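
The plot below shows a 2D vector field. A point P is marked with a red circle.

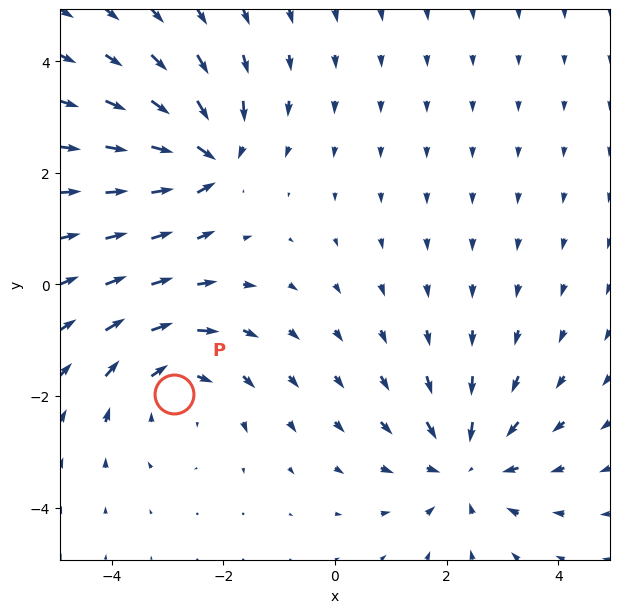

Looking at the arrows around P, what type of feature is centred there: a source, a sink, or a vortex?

At P (-2.9, -2.0) the arrows circulate clockwise. Divergence ≈0, curl about -4 — near-zero divergence with nonzero curl is a vortex.

vortex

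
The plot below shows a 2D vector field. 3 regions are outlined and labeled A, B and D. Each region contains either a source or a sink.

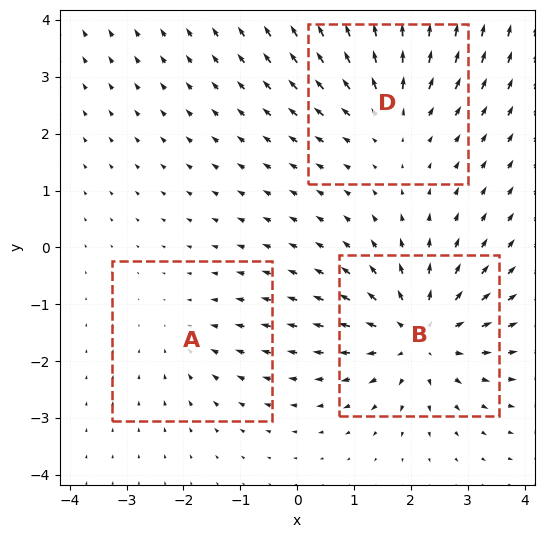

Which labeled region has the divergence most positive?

Divergence at each region's feature centre — A: about -2, B: about +4, D: about +3. Region B is most positive.

B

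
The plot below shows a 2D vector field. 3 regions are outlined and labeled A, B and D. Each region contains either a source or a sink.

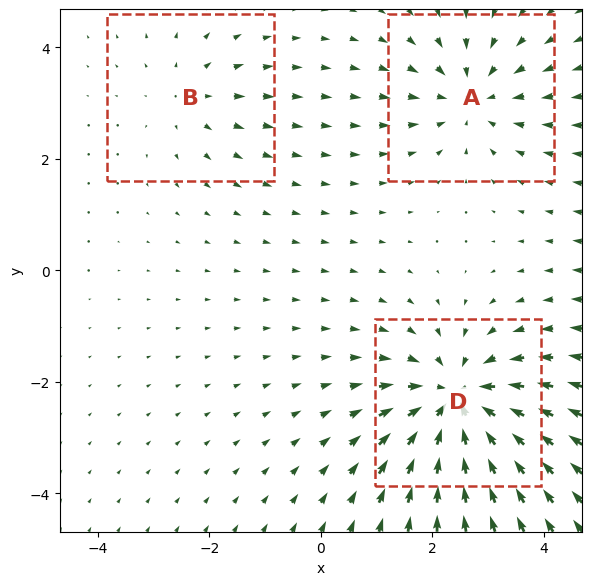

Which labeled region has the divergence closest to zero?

B

Divergence at each region's feature centre — A: about -3, B: about +2, D: about -5. Region B is closest to zero.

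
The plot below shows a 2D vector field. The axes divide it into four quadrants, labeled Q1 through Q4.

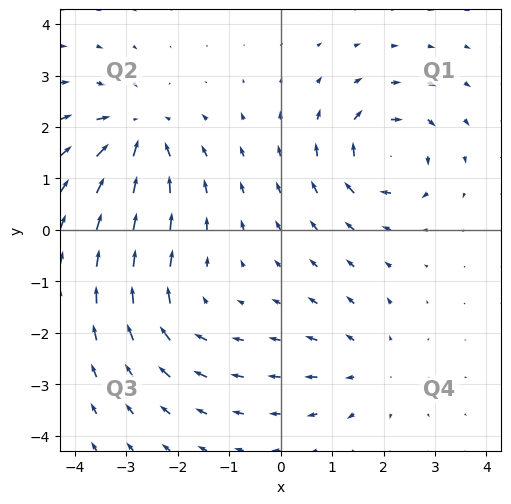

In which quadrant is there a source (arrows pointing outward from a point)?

The source sits at approximately (1.8, -2.7), which lies in quadrant Q4. The divergence there is about +2, positive as expected for a source.

Q4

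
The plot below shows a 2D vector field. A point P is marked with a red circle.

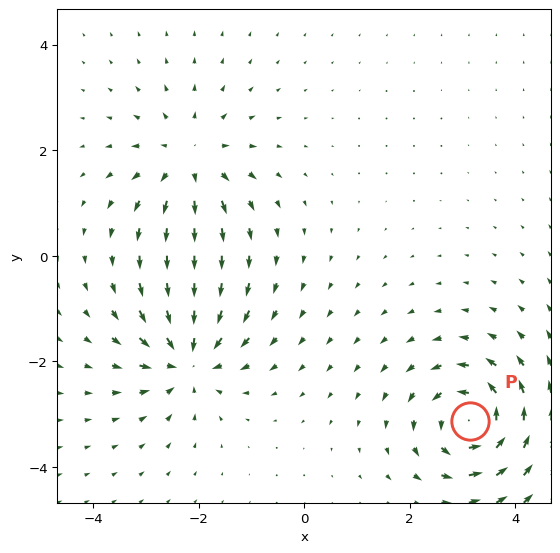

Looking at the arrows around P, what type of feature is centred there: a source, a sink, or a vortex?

vortex

At P (3.1, -3.1) the arrows circulate counterclockwise. Divergence ≈0, curl about +5 — near-zero divergence with nonzero curl is a vortex.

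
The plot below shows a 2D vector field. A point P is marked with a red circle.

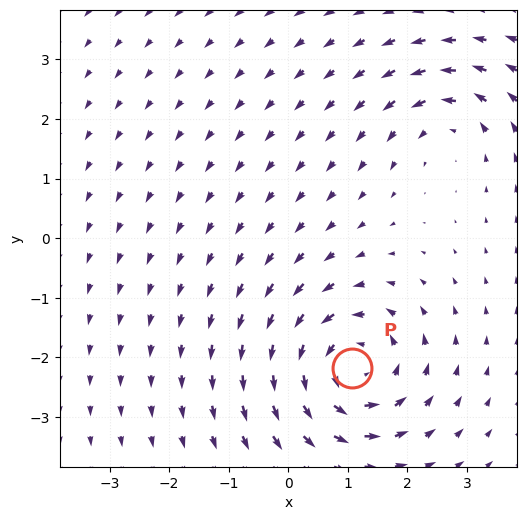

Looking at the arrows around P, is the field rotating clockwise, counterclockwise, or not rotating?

Near P at (1.1, -2.2) the arrows circulate counterclockwise. The curl (z-component) there is about +5; positive curl means counterclockwise rotation.

counterclockwise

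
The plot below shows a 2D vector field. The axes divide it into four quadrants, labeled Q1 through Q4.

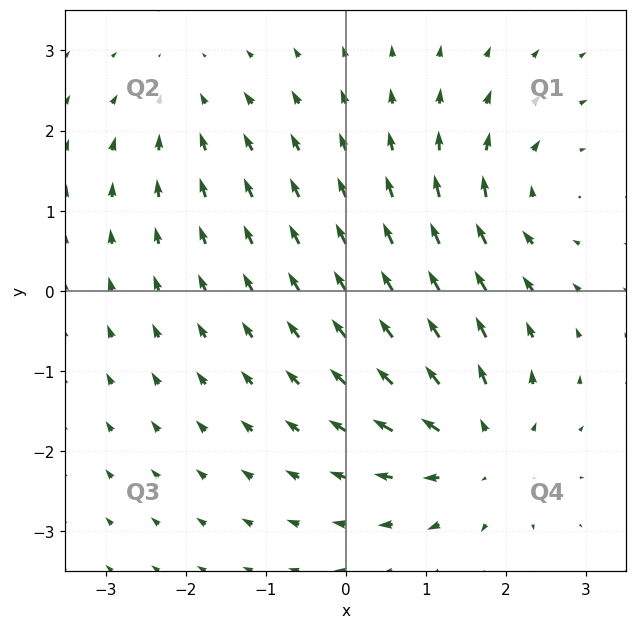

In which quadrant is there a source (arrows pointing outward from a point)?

Q4

The source sits at approximately (1.7, -2.0), which lies in quadrant Q4. The divergence there is about +5, positive as expected for a source.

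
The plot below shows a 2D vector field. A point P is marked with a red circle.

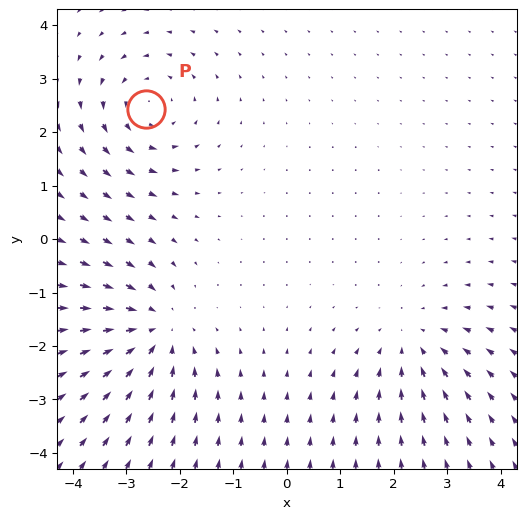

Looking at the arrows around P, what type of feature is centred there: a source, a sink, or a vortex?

vortex

At P (-2.6, 2.4) the arrows circulate counterclockwise. Divergence ≈0, curl about +3 — near-zero divergence with nonzero curl is a vortex.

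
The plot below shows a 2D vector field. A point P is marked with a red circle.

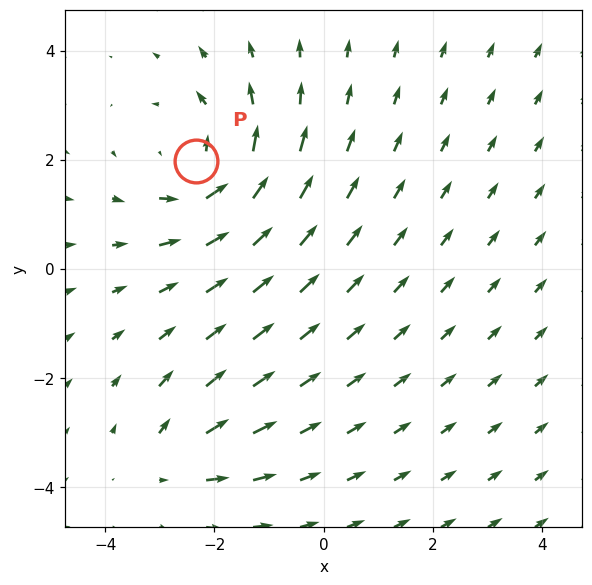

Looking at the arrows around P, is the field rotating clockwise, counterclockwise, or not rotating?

counterclockwise

Near P at (-2.3, 2.0) the arrows circulate counterclockwise. The curl (z-component) there is about +4; positive curl means counterclockwise rotation.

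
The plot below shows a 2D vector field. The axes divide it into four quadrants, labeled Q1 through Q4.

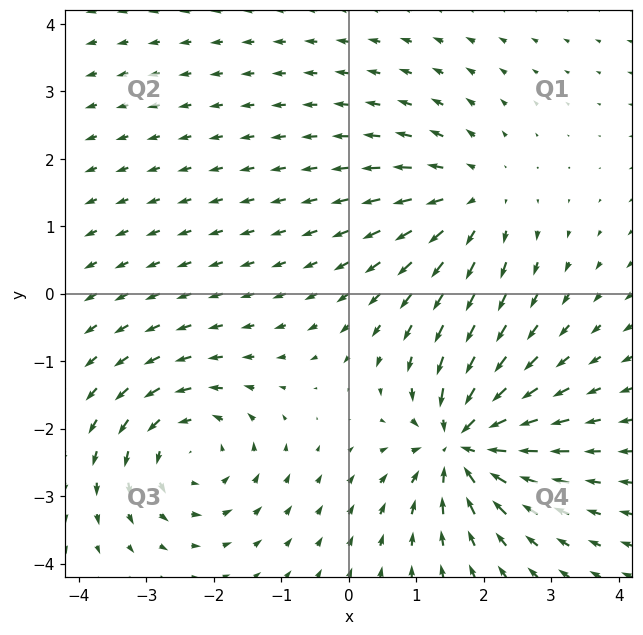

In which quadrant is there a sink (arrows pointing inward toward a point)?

Q4

The sink sits at approximately (1.7, -2.2), which lies in quadrant Q4. The divergence there is about -7, negative as expected for a sink.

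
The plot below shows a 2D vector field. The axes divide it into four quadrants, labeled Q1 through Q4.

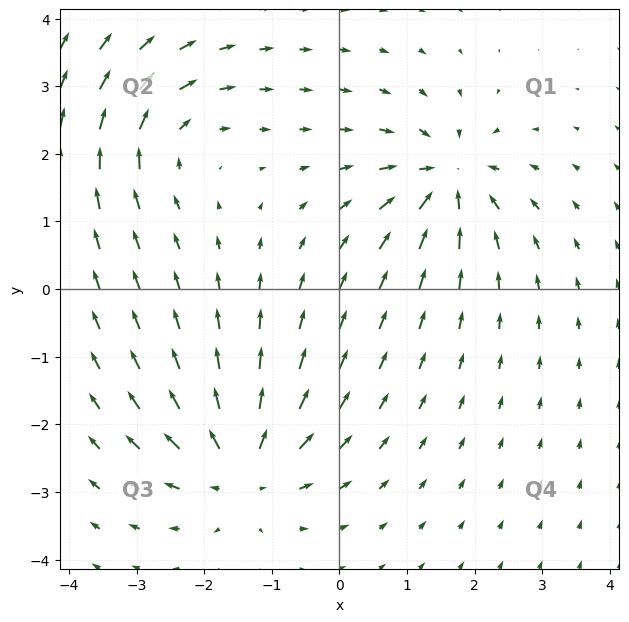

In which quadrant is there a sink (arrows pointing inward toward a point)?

The sink sits at approximately (1.6, 1.6), which lies in quadrant Q1. The divergence there is about -6, negative as expected for a sink.

Q1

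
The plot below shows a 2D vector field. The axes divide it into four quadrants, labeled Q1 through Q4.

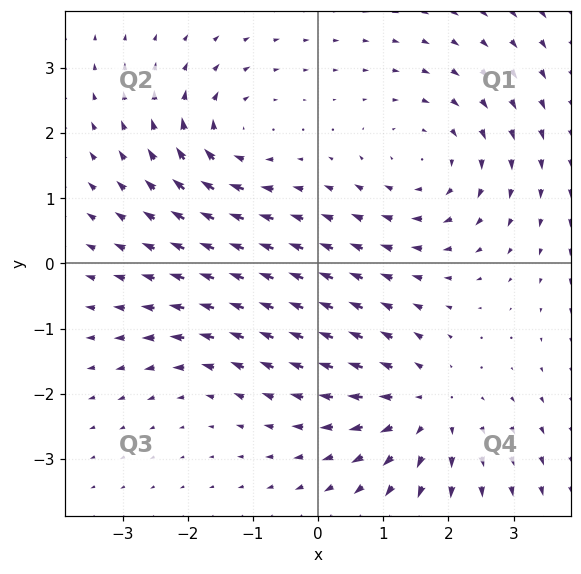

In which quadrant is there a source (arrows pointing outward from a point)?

Q4

The source sits at approximately (1.6, -2.2), which lies in quadrant Q4. The divergence there is about +5, positive as expected for a source.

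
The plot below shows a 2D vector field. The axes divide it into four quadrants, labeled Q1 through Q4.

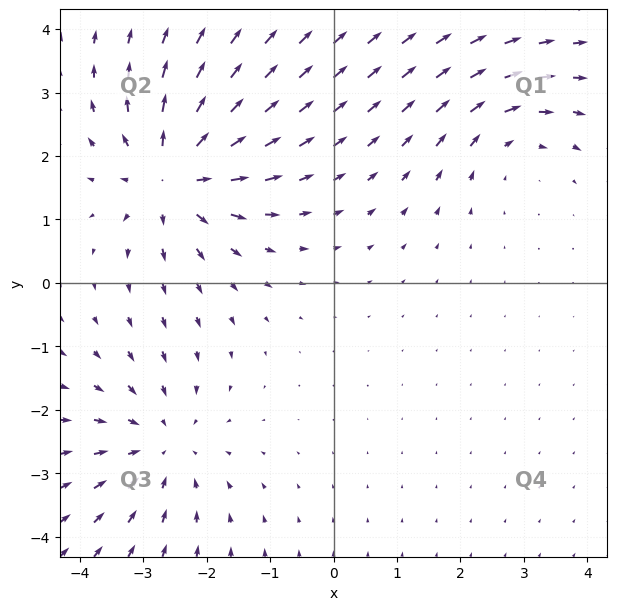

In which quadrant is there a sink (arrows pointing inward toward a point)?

The sink sits at approximately (-2.7, -2.6), which lies in quadrant Q3. The divergence there is about -3, negative as expected for a sink.

Q3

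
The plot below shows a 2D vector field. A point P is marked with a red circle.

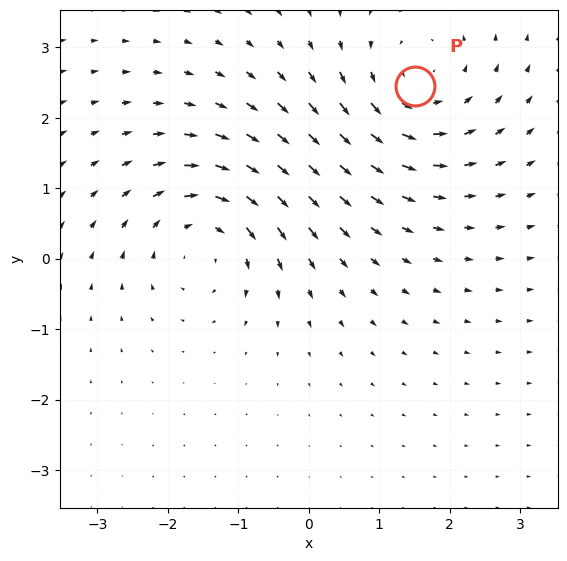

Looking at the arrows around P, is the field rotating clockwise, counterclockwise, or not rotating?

Near P at (1.5, 2.4) the arrows circulate counterclockwise. The curl (z-component) there is about +4; positive curl means counterclockwise rotation.

counterclockwise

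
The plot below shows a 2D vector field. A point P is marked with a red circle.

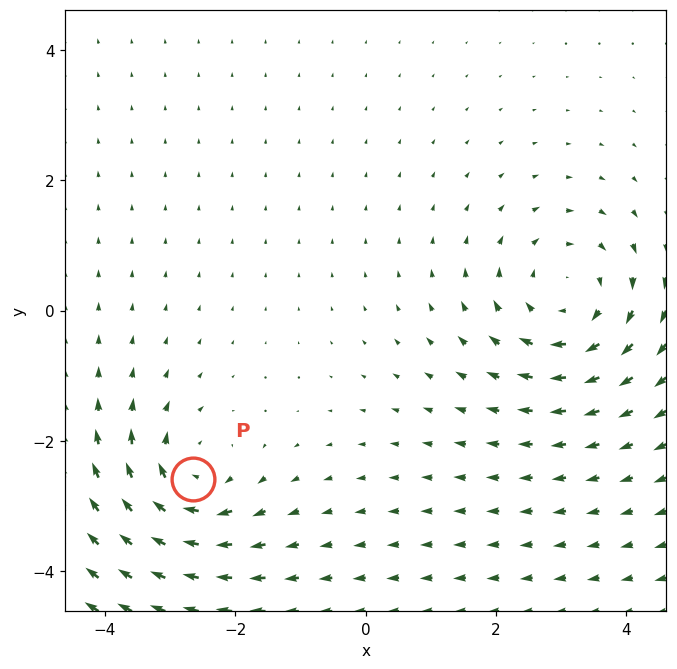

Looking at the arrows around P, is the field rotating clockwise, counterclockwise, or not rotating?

Near P at (-2.7, -2.6) the arrows circulate clockwise. The curl (z-component) there is about -4; negative curl means clockwise rotation.

clockwise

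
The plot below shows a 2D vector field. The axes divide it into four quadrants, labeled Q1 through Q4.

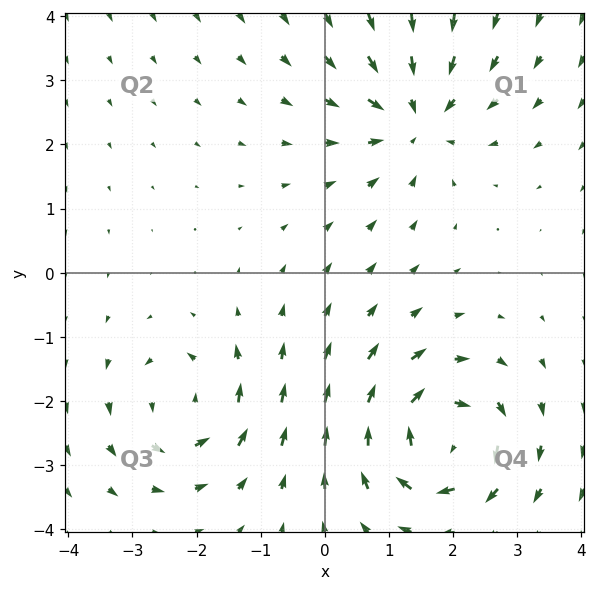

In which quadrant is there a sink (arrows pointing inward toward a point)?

Q1

The sink sits at approximately (1.4, 2.4), which lies in quadrant Q1. The divergence there is about -4, negative as expected for a sink.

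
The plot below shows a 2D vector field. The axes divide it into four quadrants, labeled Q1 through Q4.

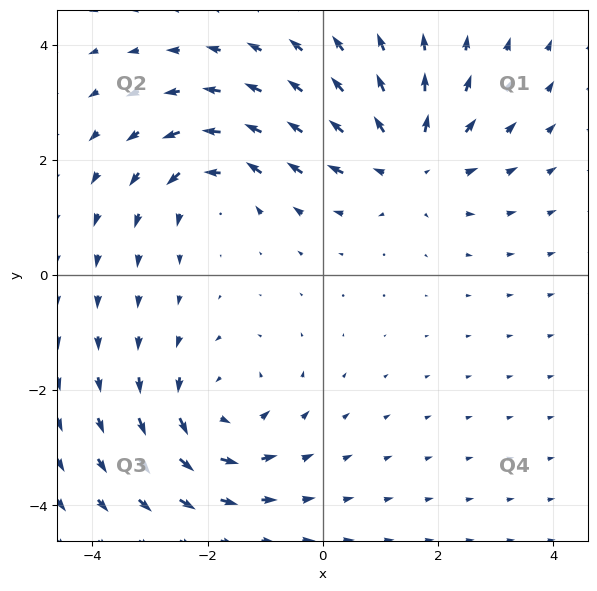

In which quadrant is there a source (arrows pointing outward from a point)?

The source sits at approximately (1.5, 2.0), which lies in quadrant Q1. The divergence there is about +4, positive as expected for a source.

Q1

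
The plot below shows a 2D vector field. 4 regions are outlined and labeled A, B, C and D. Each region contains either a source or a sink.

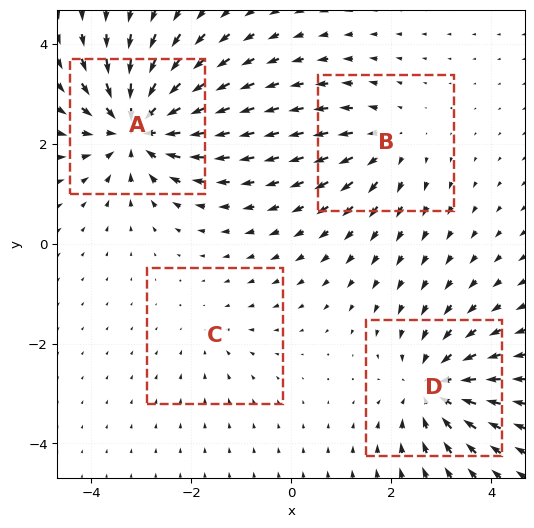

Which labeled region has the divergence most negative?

A

Divergence at each region's feature centre — A: about -7, B: about +3, C: about -2, D: about -5. Region A is most negative.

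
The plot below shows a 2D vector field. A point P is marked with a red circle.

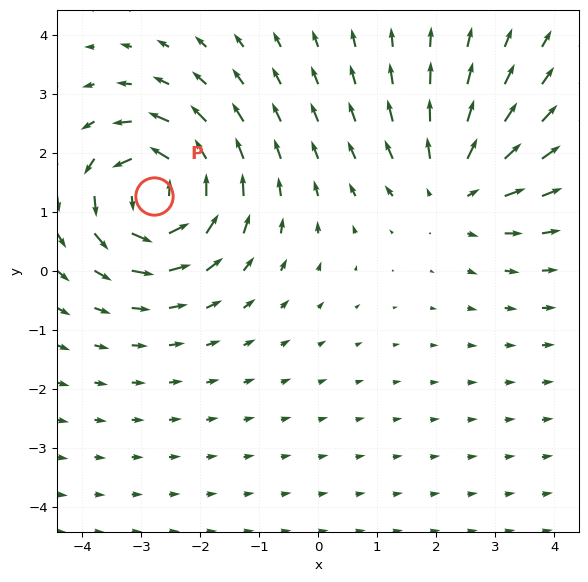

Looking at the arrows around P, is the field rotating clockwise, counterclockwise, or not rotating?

Near P at (-2.8, 1.3) the arrows circulate counterclockwise. The curl (z-component) there is about +5; positive curl means counterclockwise rotation.

counterclockwise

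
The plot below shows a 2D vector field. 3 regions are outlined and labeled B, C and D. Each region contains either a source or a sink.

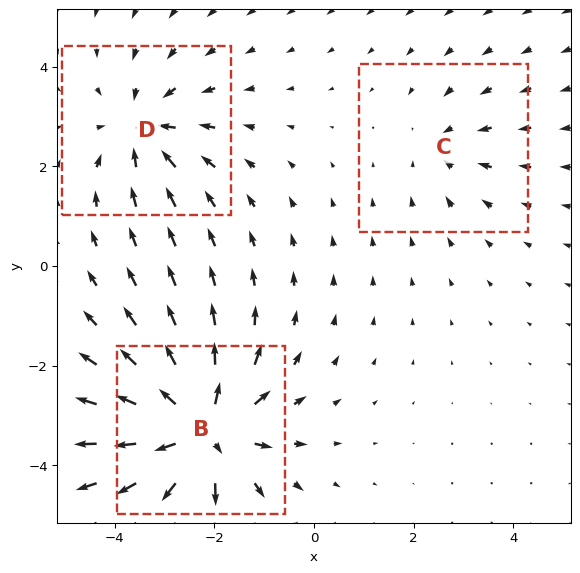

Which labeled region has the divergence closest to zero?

Divergence at each region's feature centre — B: about +5, C: about -2, D: about -3. Region C is closest to zero.

C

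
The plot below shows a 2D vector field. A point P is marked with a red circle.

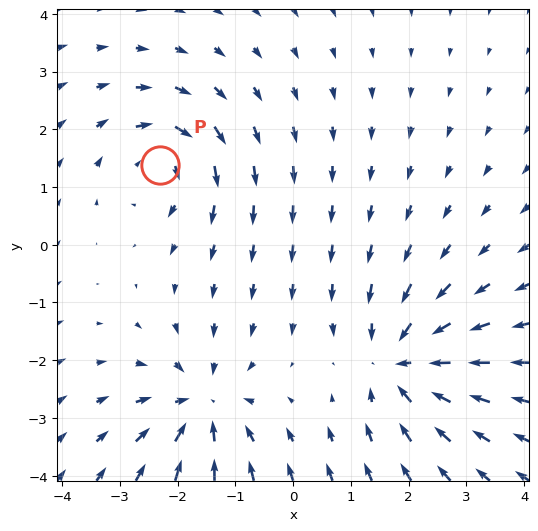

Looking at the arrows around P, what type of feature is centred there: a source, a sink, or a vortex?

At P (-2.3, 1.4) the arrows circulate clockwise. Divergence ≈0, curl about -4 — near-zero divergence with nonzero curl is a vortex.

vortex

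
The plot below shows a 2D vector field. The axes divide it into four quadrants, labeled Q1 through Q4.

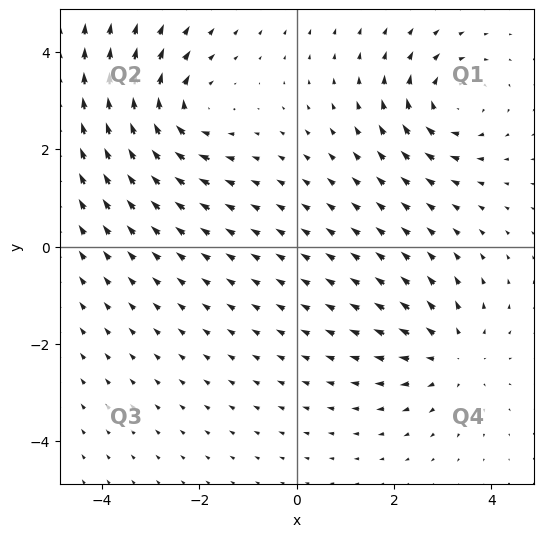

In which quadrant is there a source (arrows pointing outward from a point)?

The source sits at approximately (3.2, -2.2), which lies in quadrant Q4. The divergence there is about +3, positive as expected for a source.

Q4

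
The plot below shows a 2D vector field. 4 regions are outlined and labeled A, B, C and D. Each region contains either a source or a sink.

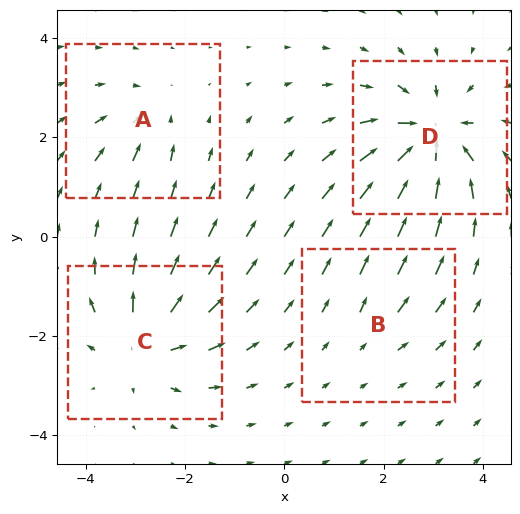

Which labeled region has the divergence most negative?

Divergence at each region's feature centre — A: about -3, B: about +2, C: about +6, D: about -8. Region D is most negative.

D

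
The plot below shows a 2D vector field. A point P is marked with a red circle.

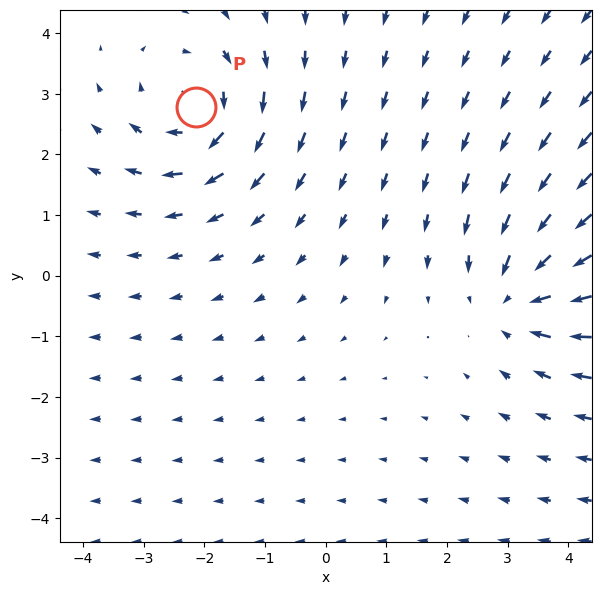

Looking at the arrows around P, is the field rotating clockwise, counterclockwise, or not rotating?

clockwise

Near P at (-2.1, 2.8) the arrows circulate clockwise. The curl (z-component) there is about -3; negative curl means clockwise rotation.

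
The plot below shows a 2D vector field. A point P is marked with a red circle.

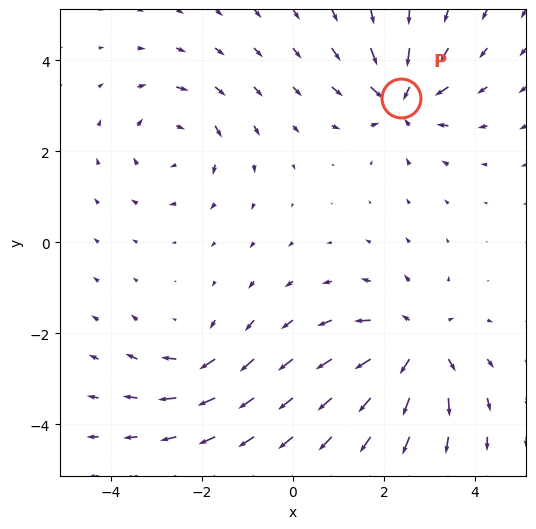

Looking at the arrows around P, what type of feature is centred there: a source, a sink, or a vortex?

sink

At P (2.4, 3.2) the arrows converge inward. Divergence about -5, curl ≈0 — negative divergence with near-zero curl is a sink.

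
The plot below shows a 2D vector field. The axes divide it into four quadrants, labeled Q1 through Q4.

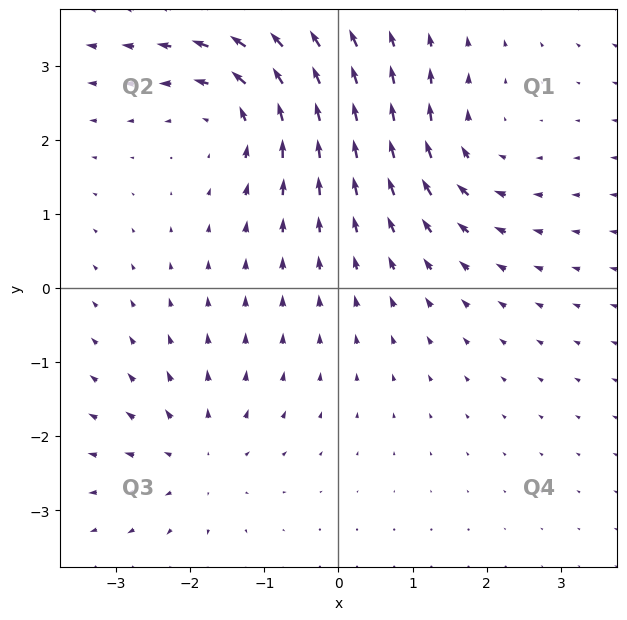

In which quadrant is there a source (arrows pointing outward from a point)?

Q3

The source sits at approximately (-1.9, -2.3), which lies in quadrant Q3. The divergence there is about +3, positive as expected for a source.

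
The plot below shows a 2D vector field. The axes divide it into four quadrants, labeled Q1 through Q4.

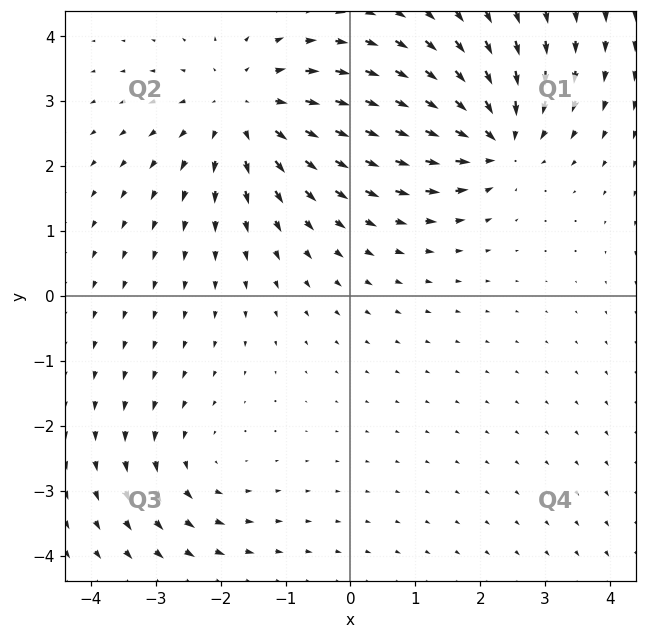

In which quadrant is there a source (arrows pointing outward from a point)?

The source sits at approximately (-1.6, 2.8), which lies in quadrant Q2. The divergence there is about +4, positive as expected for a source.

Q2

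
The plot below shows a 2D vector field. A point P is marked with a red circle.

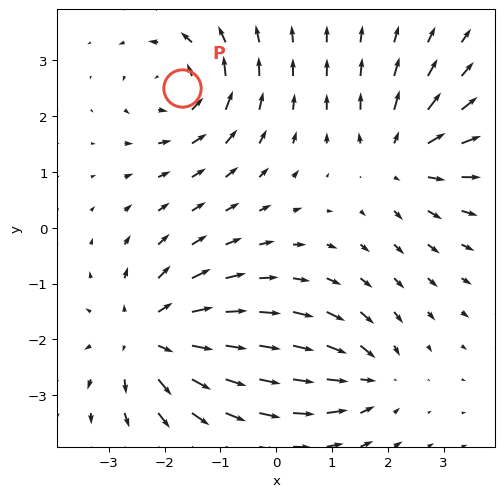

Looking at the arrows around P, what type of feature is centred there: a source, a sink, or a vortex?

vortex

At P (-1.7, 2.5) the arrows circulate counterclockwise. Divergence ≈0, curl about +4 — near-zero divergence with nonzero curl is a vortex.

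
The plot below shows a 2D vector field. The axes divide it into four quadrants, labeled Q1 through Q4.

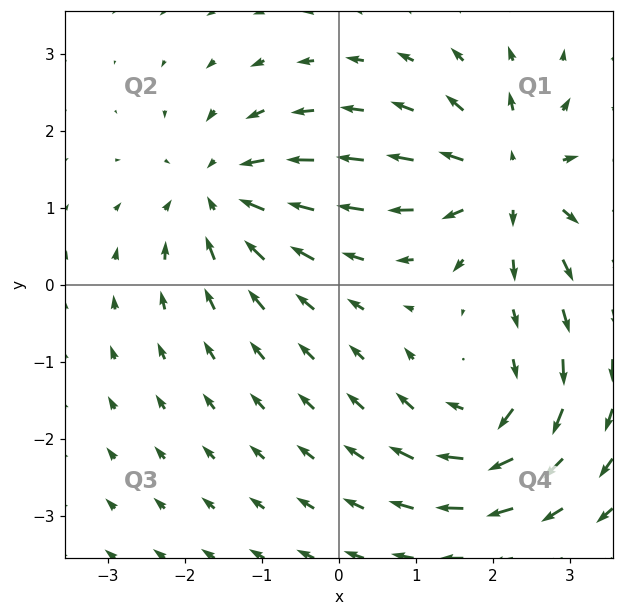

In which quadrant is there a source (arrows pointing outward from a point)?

The source sits at approximately (2.2, 1.4), which lies in quadrant Q1. The divergence there is about +6, positive as expected for a source.

Q1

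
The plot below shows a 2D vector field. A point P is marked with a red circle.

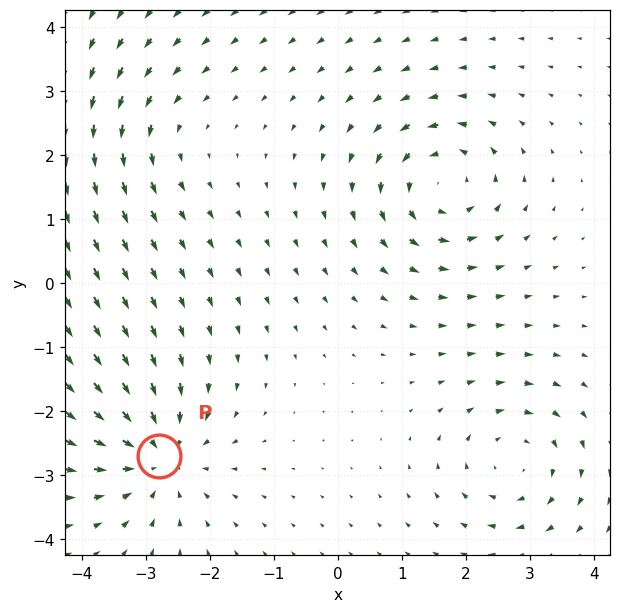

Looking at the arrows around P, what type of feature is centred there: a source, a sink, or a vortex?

At P (-2.8, -2.7) the arrows converge inward. Divergence about -5, curl ≈0 — negative divergence with near-zero curl is a sink.

sink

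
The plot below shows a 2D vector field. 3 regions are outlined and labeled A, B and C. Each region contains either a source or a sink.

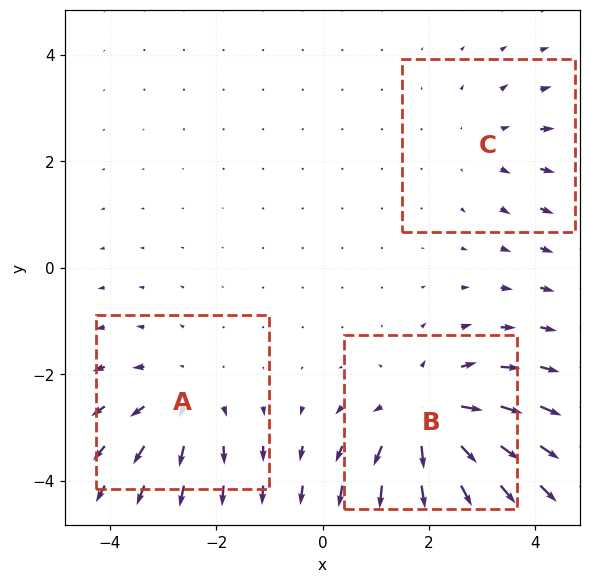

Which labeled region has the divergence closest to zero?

Divergence at each region's feature centre — A: about +3, B: about +5, C: about +2. Region C is closest to zero.

C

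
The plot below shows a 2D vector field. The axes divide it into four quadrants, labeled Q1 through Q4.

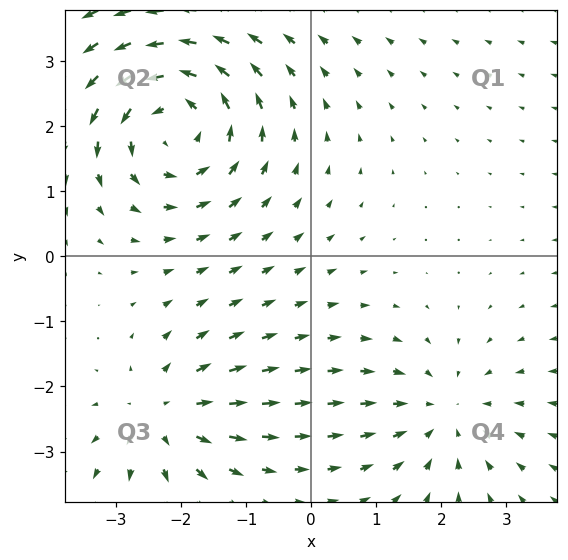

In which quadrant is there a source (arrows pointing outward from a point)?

Q3

The source sits at approximately (-2.3, -2.5), which lies in quadrant Q3. The divergence there is about +3, positive as expected for a source.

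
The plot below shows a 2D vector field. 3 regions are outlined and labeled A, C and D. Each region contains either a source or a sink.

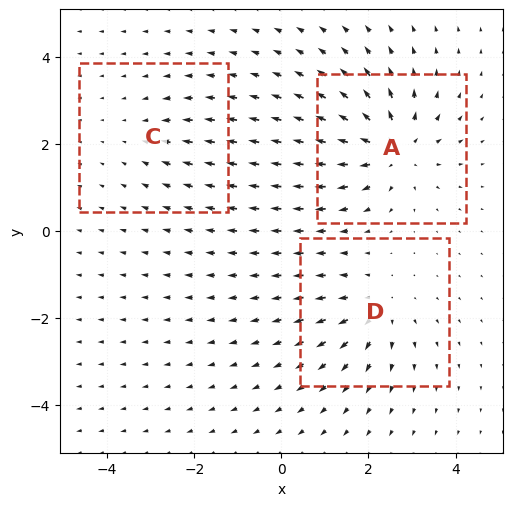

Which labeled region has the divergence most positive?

A

Divergence at each region's feature centre — A: about +5, C: about -2, D: about +3. Region A is most positive.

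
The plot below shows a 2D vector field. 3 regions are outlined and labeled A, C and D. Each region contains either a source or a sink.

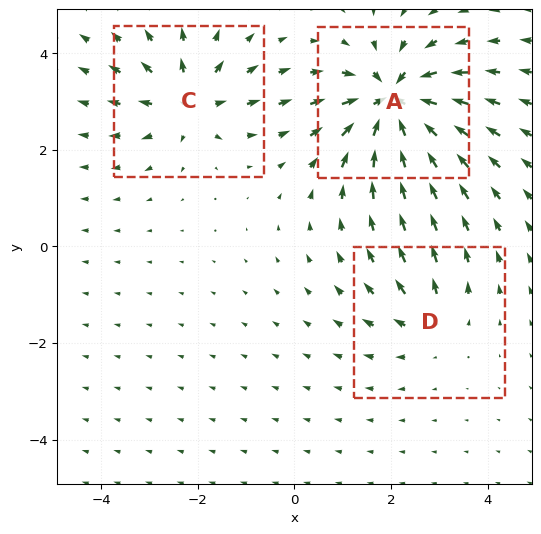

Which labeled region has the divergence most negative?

A

Divergence at each region's feature centre — A: about -6, C: about +4, D: about +3. Region A is most negative.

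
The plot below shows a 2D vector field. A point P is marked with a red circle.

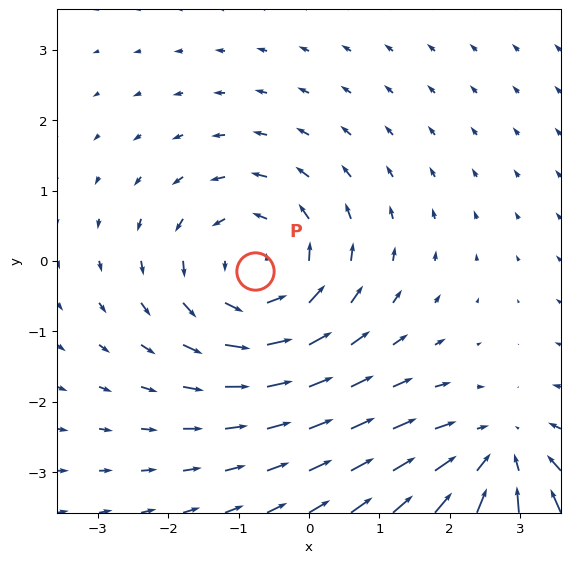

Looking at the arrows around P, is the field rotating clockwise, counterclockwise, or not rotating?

Near P at (-0.8, -0.2) the arrows circulate counterclockwise. The curl (z-component) there is about +4; positive curl means counterclockwise rotation.

counterclockwise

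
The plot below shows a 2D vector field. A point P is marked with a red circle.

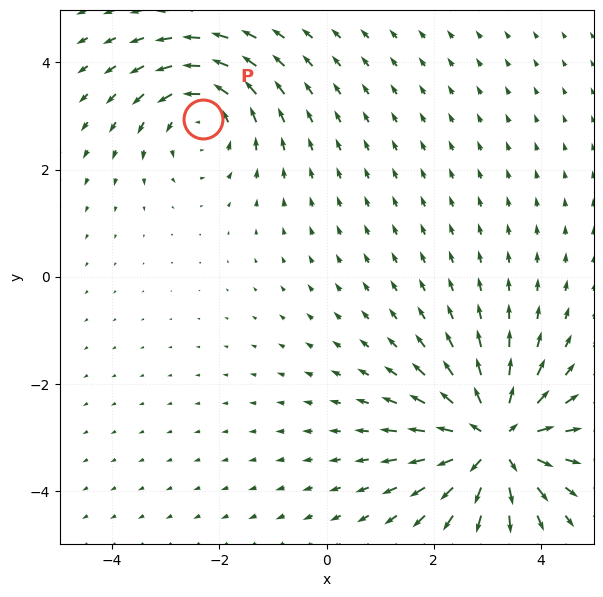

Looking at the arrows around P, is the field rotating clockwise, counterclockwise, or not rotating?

counterclockwise

Near P at (-2.3, 2.9) the arrows circulate counterclockwise. The curl (z-component) there is about +4; positive curl means counterclockwise rotation.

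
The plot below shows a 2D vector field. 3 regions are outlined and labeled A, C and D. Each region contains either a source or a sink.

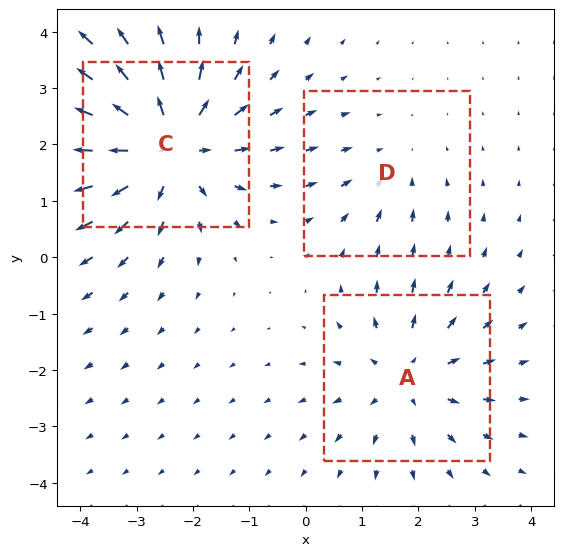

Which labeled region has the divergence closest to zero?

Divergence at each region's feature centre — A: about +3, C: about +5, D: about -2. Region D is closest to zero.

D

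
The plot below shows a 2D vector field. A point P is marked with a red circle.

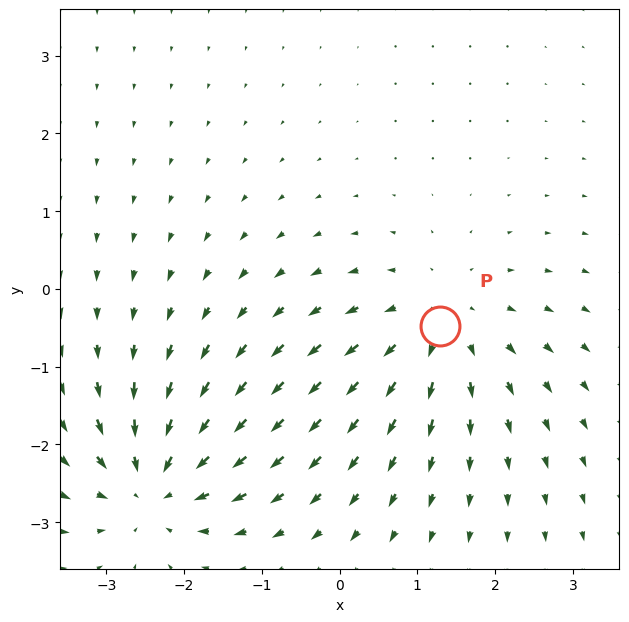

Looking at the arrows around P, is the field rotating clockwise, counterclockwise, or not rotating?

Near P at (1.3, -0.5) the arrows show no circulation. The curl there is ≈0.

not rotating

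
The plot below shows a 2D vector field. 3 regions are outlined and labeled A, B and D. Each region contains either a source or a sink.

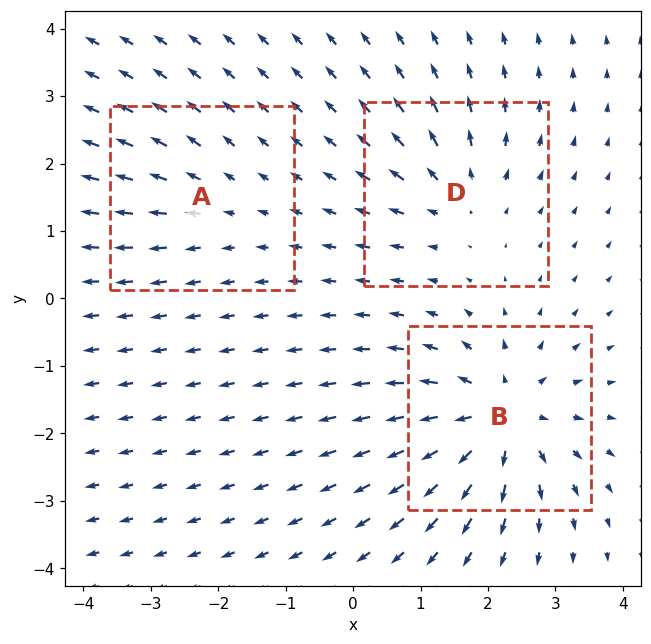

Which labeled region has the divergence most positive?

Divergence at each region's feature centre — A: about +2, B: about +6, D: about +3. Region B is most positive.

B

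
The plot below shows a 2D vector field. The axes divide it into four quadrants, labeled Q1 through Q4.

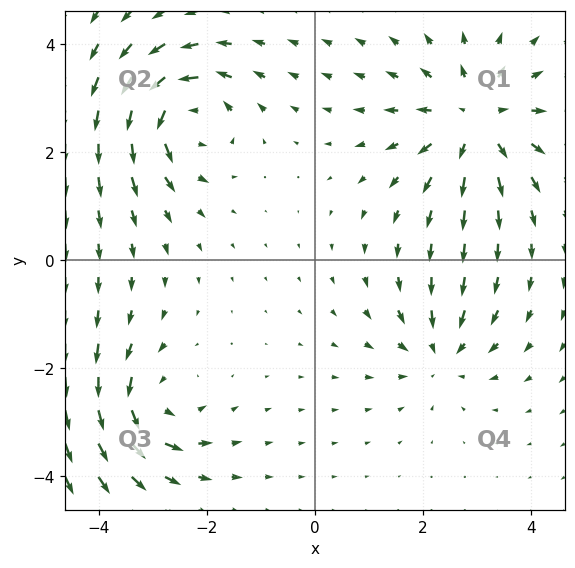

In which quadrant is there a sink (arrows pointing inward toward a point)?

Q4

The sink sits at approximately (2.3, -1.7), which lies in quadrant Q4. The divergence there is about -3, negative as expected for a sink.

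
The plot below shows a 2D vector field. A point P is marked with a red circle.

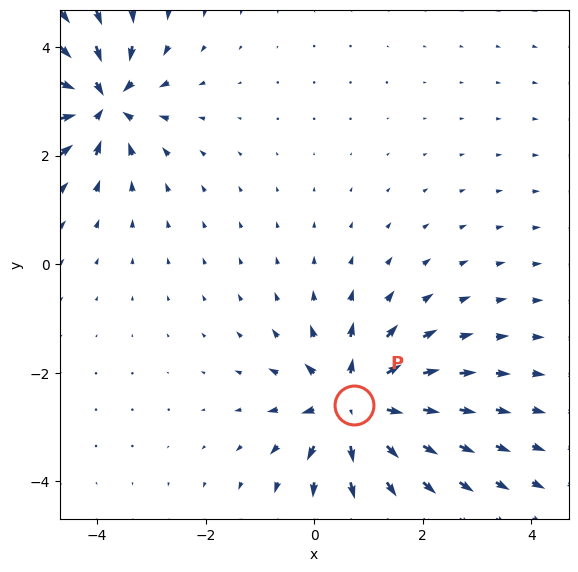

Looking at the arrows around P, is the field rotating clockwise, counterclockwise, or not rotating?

Near P at (0.7, -2.6) the arrows show no circulation. The curl there is ≈0.

not rotating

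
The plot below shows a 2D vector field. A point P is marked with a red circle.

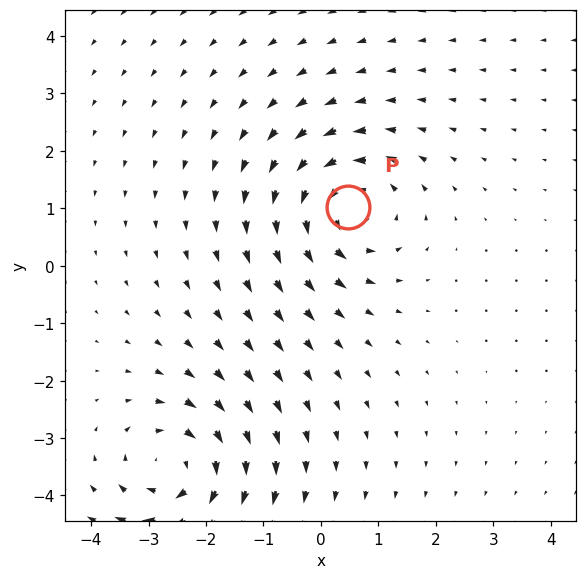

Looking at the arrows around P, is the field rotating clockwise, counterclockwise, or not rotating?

counterclockwise

Near P at (0.5, 1.0) the arrows circulate counterclockwise. The curl (z-component) there is about +4; positive curl means counterclockwise rotation.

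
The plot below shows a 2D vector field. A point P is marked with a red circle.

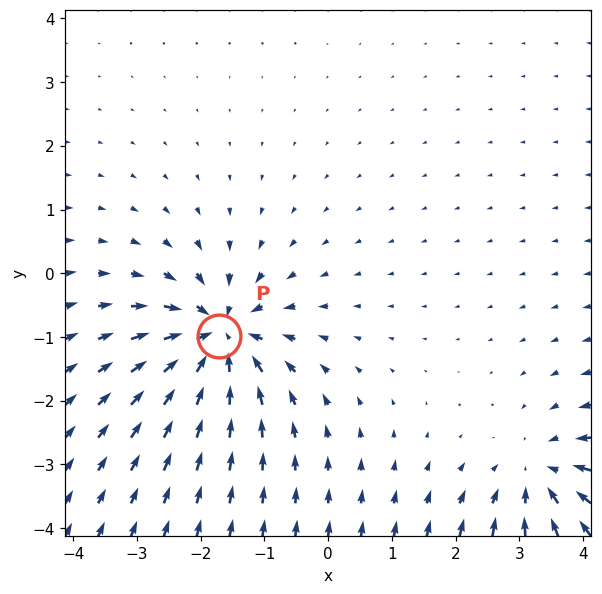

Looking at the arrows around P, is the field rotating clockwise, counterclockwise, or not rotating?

Near P at (-1.7, -1.0) the arrows show no circulation. The curl there is ≈0.

not rotating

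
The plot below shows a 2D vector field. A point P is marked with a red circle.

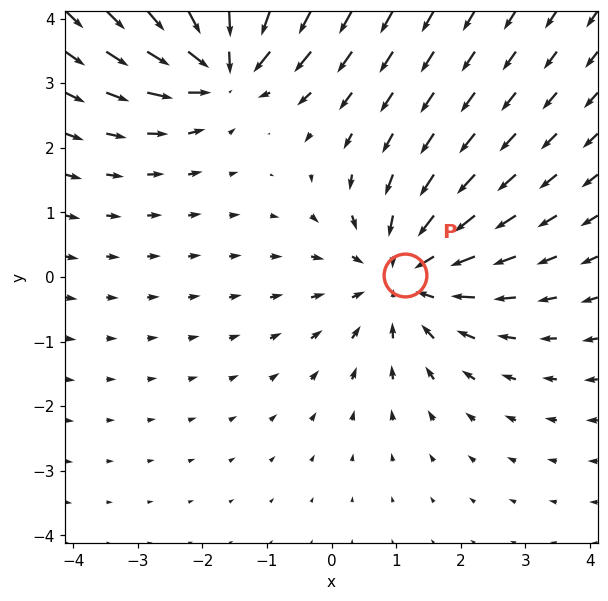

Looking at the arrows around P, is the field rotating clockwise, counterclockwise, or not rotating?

Near P at (1.1, 0.0) the arrows show no circulation. The curl there is ≈0.

not rotating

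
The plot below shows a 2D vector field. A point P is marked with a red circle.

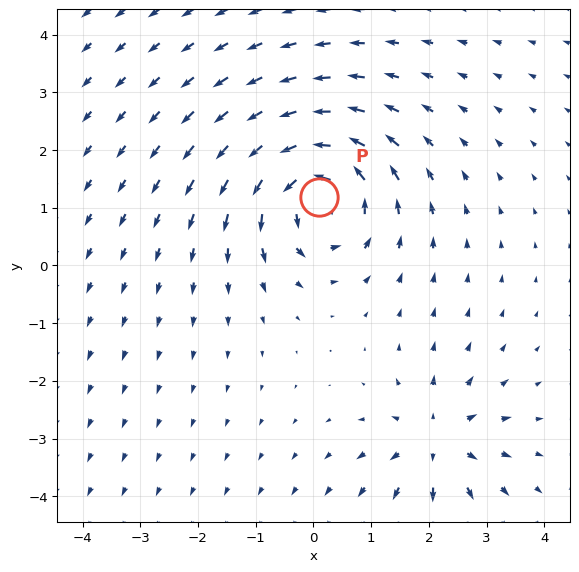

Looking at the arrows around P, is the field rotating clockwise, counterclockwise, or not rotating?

counterclockwise

Near P at (0.1, 1.2) the arrows circulate counterclockwise. The curl (z-component) there is about +5; positive curl means counterclockwise rotation.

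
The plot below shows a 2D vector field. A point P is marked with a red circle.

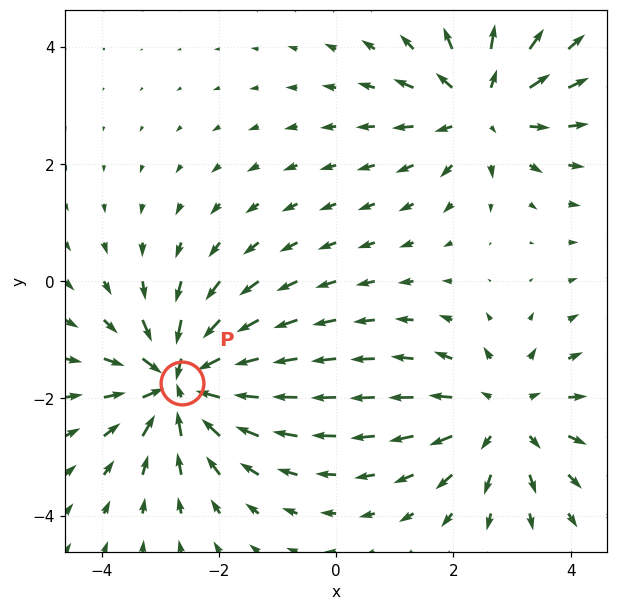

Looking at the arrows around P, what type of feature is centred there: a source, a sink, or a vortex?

sink

At P (-2.6, -1.7) the arrows converge inward. Divergence about -5, curl ≈0 — negative divergence with near-zero curl is a sink.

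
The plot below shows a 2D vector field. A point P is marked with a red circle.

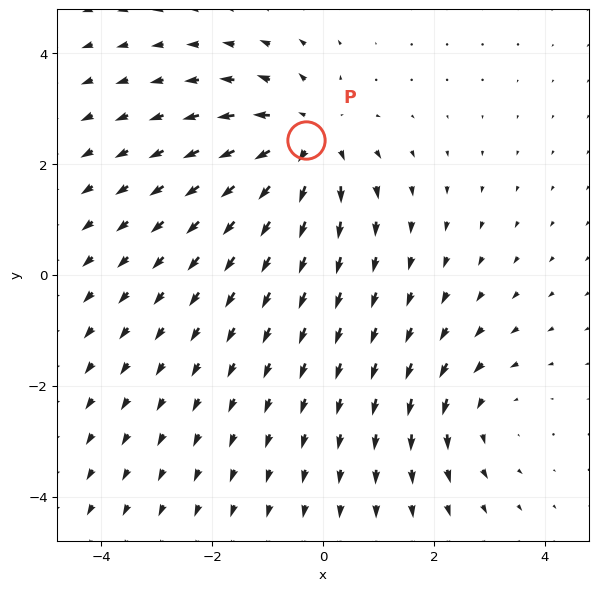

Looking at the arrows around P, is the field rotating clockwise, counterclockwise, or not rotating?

Near P at (-0.3, 2.4) the arrows show no circulation. The curl there is ≈0.

not rotating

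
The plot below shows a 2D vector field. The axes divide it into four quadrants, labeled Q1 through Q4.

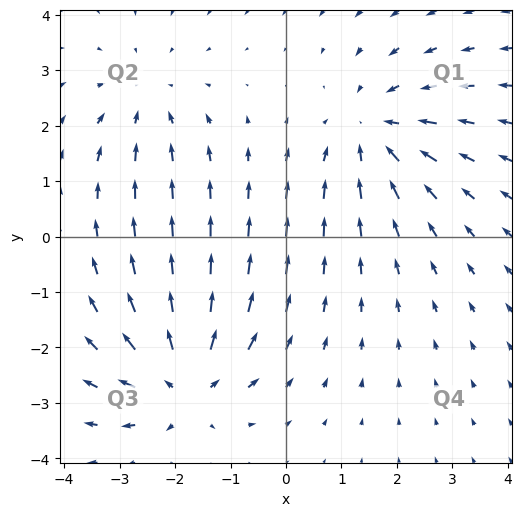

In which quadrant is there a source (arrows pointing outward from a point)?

Q3

The source sits at approximately (-1.8, -2.7), which lies in quadrant Q3. The divergence there is about +5, positive as expected for a source.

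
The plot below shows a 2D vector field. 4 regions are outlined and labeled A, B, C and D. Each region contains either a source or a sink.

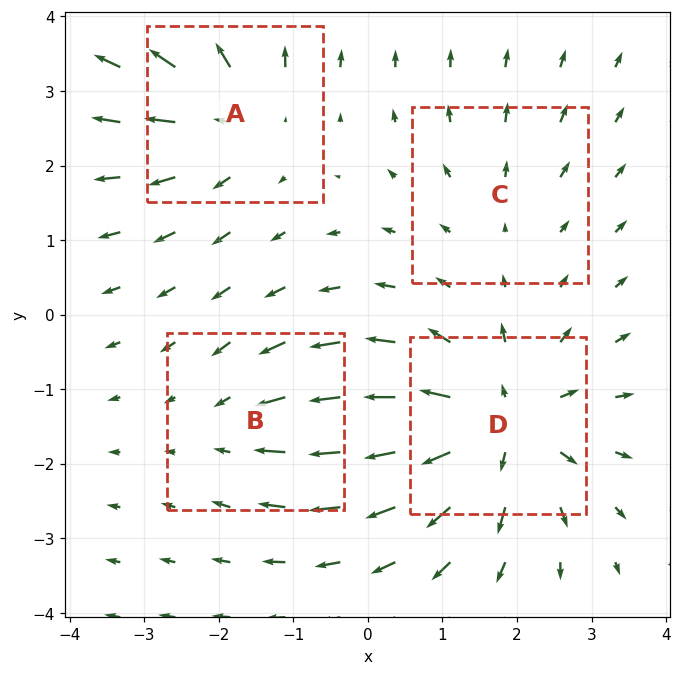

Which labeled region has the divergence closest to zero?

C

Divergence at each region's feature centre — A: about +5, B: about -3, C: about +2, D: about +7. Region C is closest to zero.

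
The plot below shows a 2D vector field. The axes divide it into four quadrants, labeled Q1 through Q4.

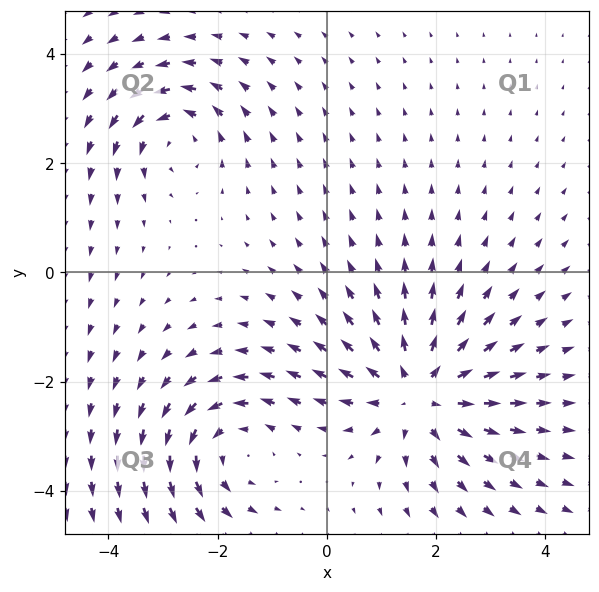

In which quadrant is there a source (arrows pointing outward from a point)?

Q4

The source sits at approximately (1.7, -2.2), which lies in quadrant Q4. The divergence there is about +5, positive as expected for a source.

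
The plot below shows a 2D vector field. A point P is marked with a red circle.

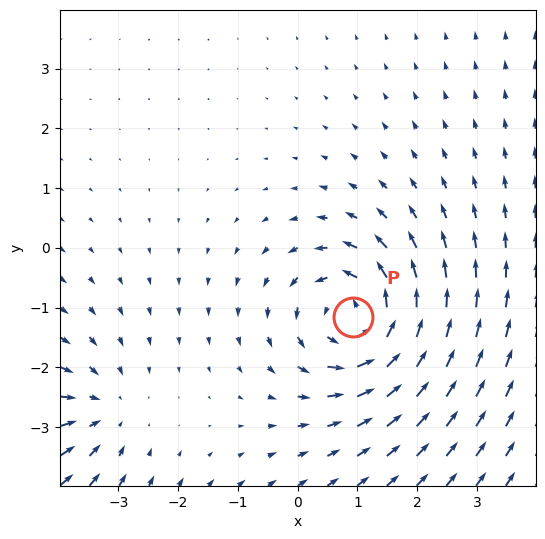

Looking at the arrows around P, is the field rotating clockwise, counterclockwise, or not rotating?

Near P at (0.9, -1.2) the arrows circulate counterclockwise. The curl (z-component) there is about +5; positive curl means counterclockwise rotation.

counterclockwise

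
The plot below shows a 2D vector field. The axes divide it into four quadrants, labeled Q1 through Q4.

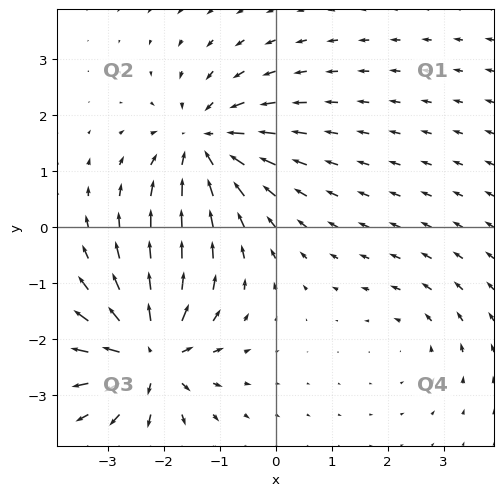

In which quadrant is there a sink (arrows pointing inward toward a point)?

Q2

The sink sits at approximately (-1.3, 1.5), which lies in quadrant Q2. The divergence there is about -5, negative as expected for a sink.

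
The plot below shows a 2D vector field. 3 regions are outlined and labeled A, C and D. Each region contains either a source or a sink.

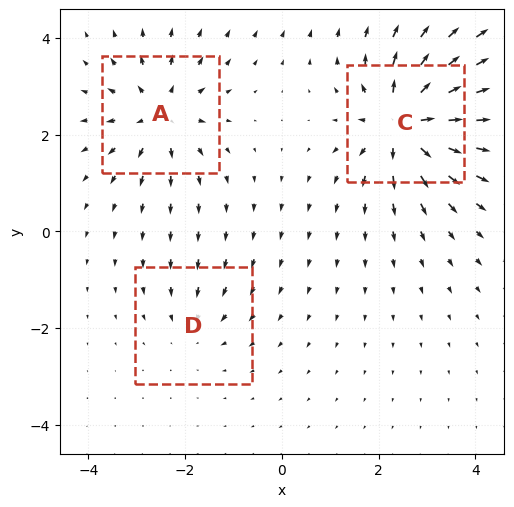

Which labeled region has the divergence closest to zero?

Divergence at each region's feature centre — A: about +4, C: about +6, D: about -2. Region D is closest to zero.

D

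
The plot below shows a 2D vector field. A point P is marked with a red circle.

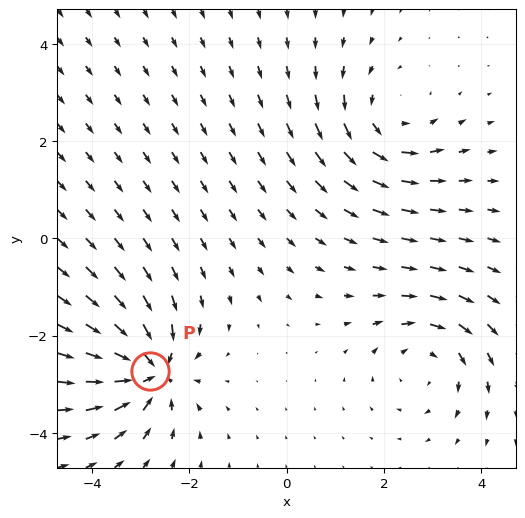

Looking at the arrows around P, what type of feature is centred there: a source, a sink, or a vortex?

At P (-2.8, -2.7) the arrows converge inward. Divergence about -6, curl ≈0 — negative divergence with near-zero curl is a sink.

sink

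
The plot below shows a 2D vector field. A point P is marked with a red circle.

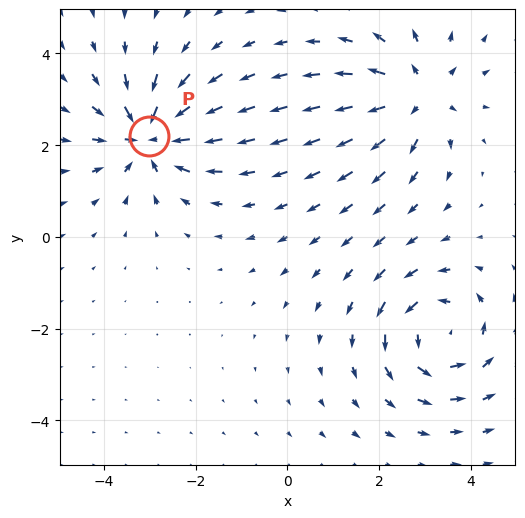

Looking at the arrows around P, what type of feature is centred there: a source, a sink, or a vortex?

sink

At P (-3.0, 2.2) the arrows converge inward. Divergence about -4, curl ≈0 — negative divergence with near-zero curl is a sink.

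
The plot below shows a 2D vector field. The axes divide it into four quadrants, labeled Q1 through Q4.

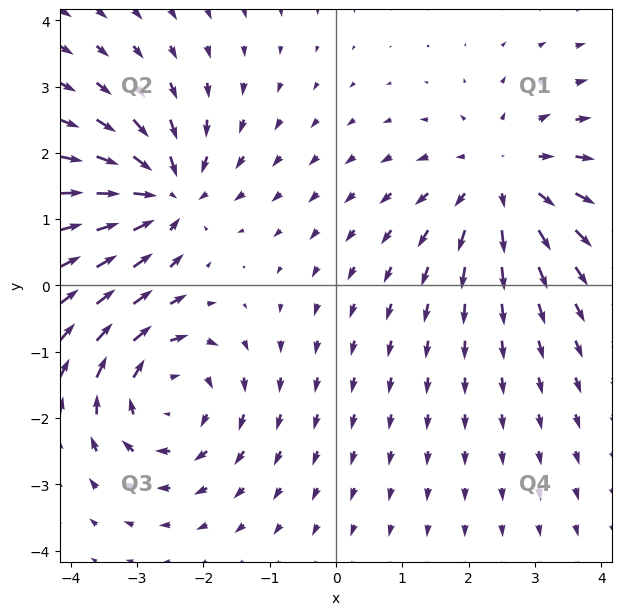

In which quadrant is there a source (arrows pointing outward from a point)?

The source sits at approximately (2.5, 1.6), which lies in quadrant Q1. The divergence there is about +4, positive as expected for a source.

Q1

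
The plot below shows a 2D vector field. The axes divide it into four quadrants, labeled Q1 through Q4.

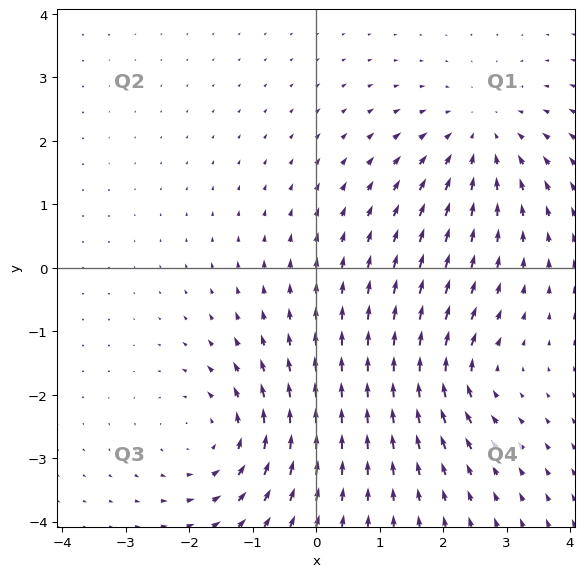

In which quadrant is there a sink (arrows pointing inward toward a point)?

The sink sits at approximately (2.6, 2.0), which lies in quadrant Q1. The divergence there is about -4, negative as expected for a sink.

Q1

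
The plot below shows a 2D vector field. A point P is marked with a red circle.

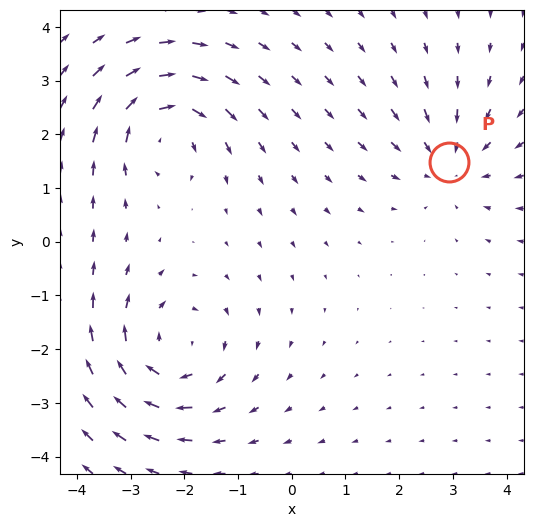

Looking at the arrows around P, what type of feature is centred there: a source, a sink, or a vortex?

sink

At P (2.9, 1.5) the arrows converge inward. Divergence about -3, curl ≈0 — negative divergence with near-zero curl is a sink.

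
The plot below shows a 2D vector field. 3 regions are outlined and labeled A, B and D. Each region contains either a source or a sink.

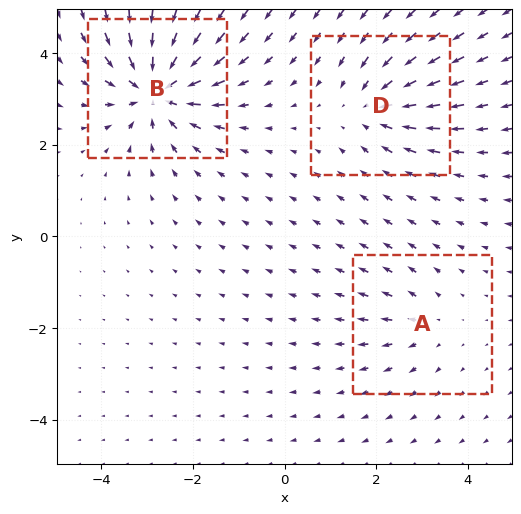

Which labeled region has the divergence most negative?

B

Divergence at each region's feature centre — A: about +2, B: about -6, D: about -3. Region B is most negative.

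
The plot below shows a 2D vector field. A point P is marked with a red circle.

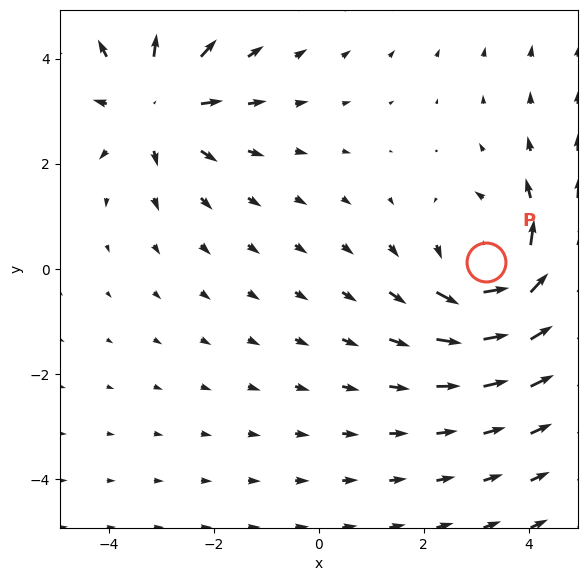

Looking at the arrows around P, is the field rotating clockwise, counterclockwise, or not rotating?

Near P at (3.2, 0.1) the arrows circulate counterclockwise. The curl (z-component) there is about +3; positive curl means counterclockwise rotation.

counterclockwise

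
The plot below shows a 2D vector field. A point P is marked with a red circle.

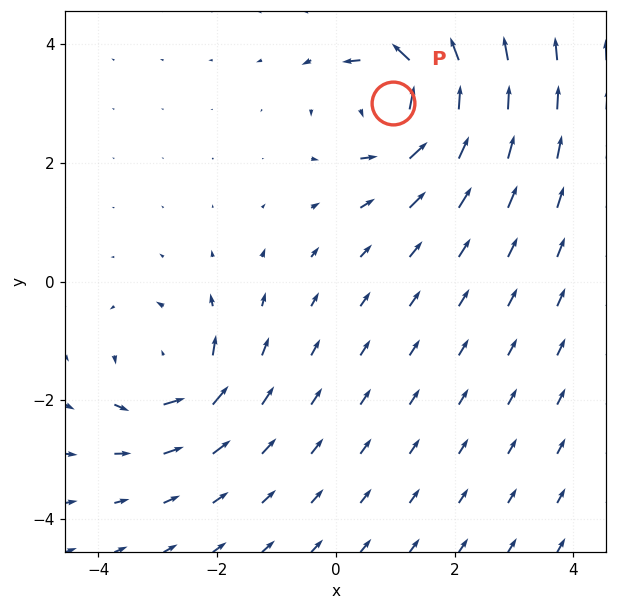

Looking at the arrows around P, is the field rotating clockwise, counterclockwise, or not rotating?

Near P at (1.0, 3.0) the arrows circulate counterclockwise. The curl (z-component) there is about +6; positive curl means counterclockwise rotation.

counterclockwise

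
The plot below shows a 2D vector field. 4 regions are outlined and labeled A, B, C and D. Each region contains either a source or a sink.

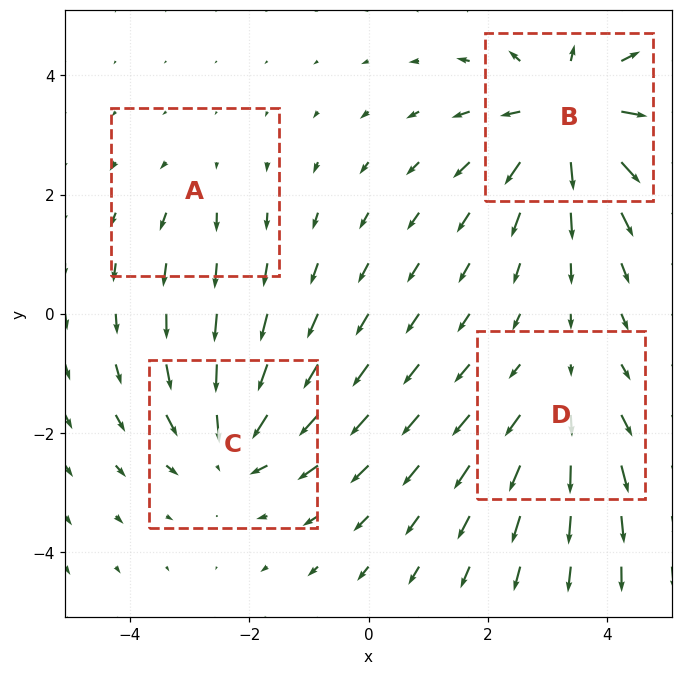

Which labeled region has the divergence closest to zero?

A

Divergence at each region's feature centre — A: about +2, B: about +6, C: about -4, D: about +3. Region A is closest to zero.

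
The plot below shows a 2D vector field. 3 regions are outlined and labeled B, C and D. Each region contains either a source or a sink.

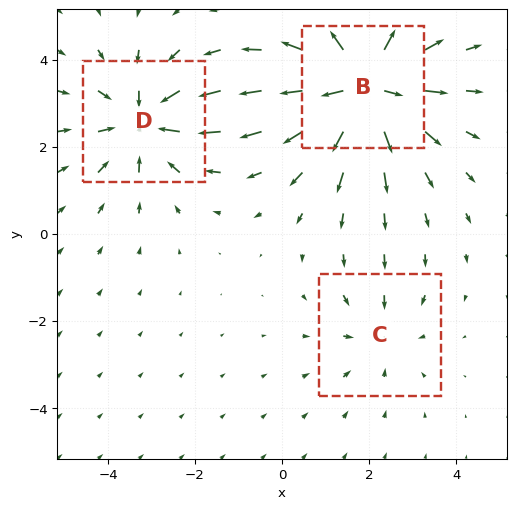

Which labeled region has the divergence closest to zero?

Divergence at each region's feature centre — B: about +4, C: about -2, D: about -3. Region C is closest to zero.

C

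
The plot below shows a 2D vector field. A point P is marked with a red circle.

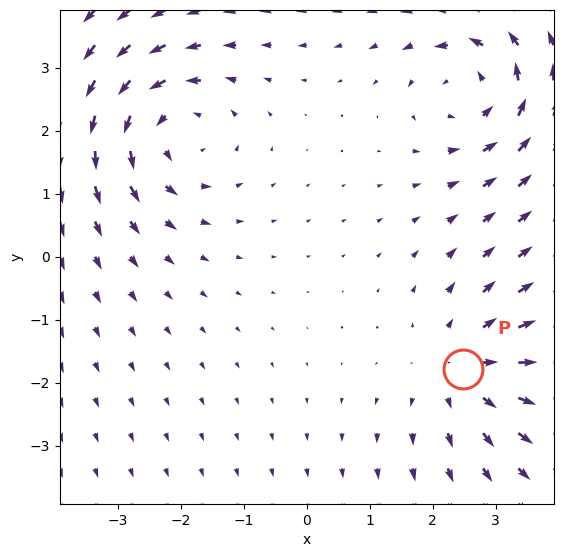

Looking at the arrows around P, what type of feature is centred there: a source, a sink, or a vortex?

At P (2.5, -1.8) the arrows spread outward. Divergence about +4, curl ≈0 — positive divergence with near-zero curl is a source.

source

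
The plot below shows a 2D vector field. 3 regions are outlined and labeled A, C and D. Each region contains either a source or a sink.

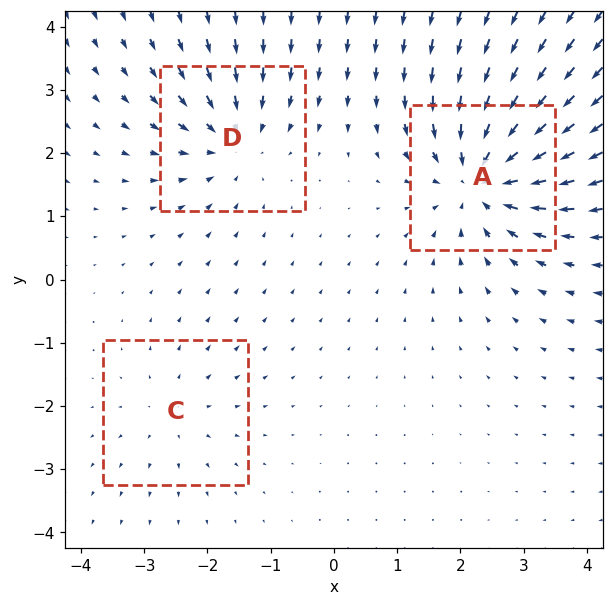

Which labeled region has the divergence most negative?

A

Divergence at each region's feature centre — A: about -6, C: about +2, D: about -4. Region A is most negative.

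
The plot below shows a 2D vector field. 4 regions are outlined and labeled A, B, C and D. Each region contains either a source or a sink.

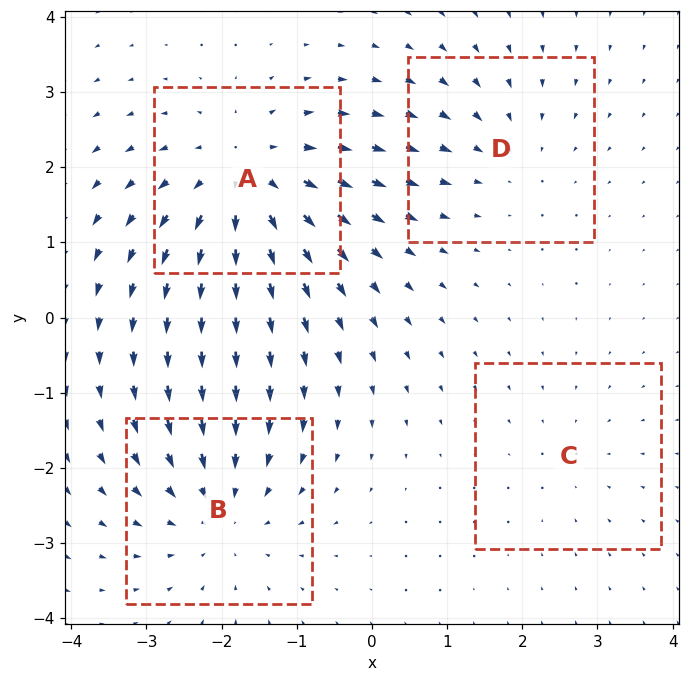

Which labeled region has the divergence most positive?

Divergence at each region's feature centre — A: about +6, B: about -4, C: about -2, D: about -3. Region A is most positive.

A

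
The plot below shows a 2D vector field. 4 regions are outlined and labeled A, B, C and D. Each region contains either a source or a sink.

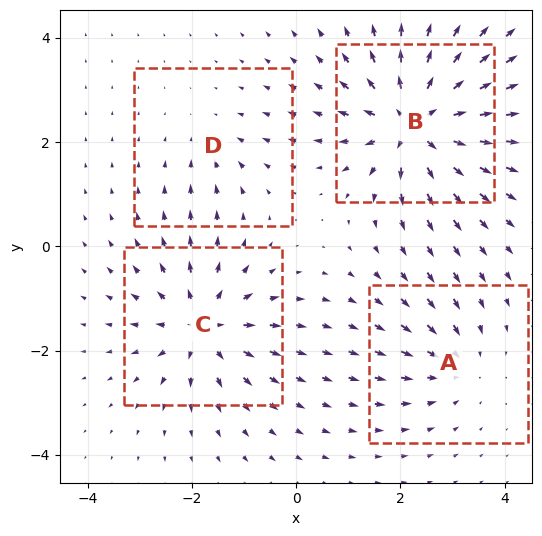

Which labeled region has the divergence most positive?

B

Divergence at each region's feature centre — A: about -4, B: about +7, C: about +5, D: about -2. Region B is most positive.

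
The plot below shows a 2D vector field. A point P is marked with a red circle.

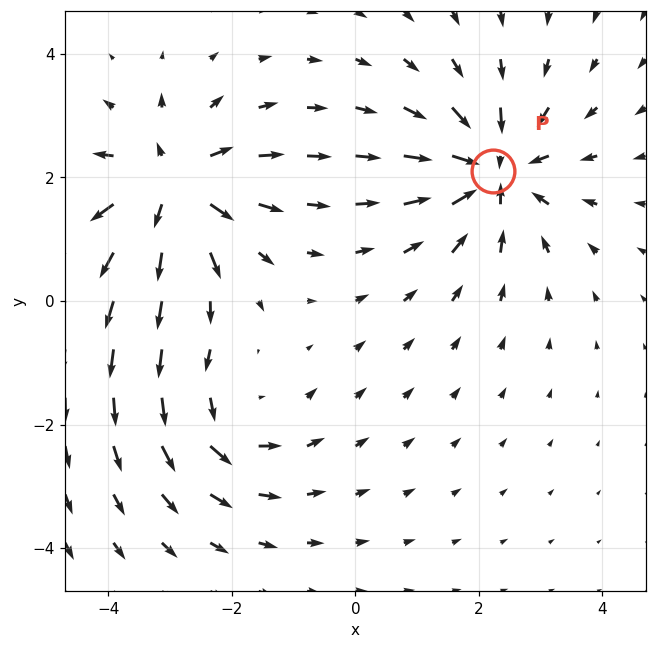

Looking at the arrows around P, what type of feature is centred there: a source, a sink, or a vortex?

sink

At P (2.2, 2.1) the arrows converge inward. Divergence about -6, curl ≈0 — negative divergence with near-zero curl is a sink.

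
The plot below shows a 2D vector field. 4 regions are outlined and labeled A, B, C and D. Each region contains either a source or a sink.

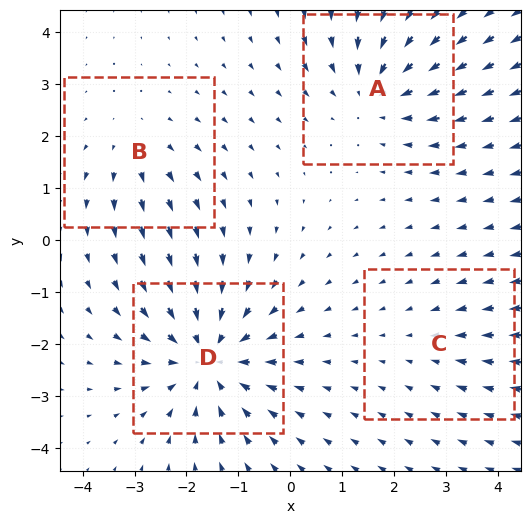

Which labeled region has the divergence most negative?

Divergence at each region's feature centre — A: about -4, B: about +3, C: about -2, D: about -6. Region D is most negative.

D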